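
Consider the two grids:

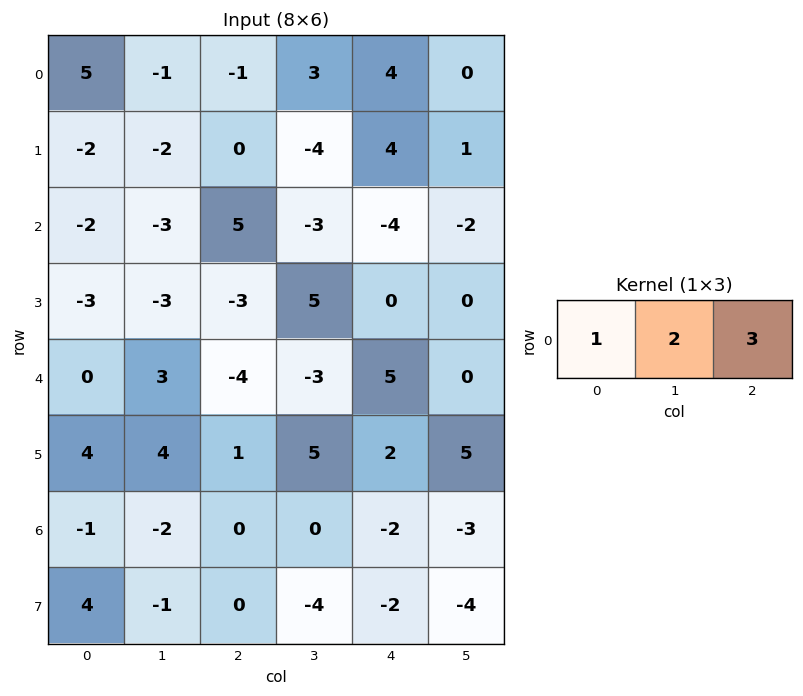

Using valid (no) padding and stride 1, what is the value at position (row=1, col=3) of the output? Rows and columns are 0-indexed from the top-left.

7

The receptive field on the input at this output position is [-4 4 1]. Elementwise product with the kernel and sum: -4·1 + 4·2 + 1·3.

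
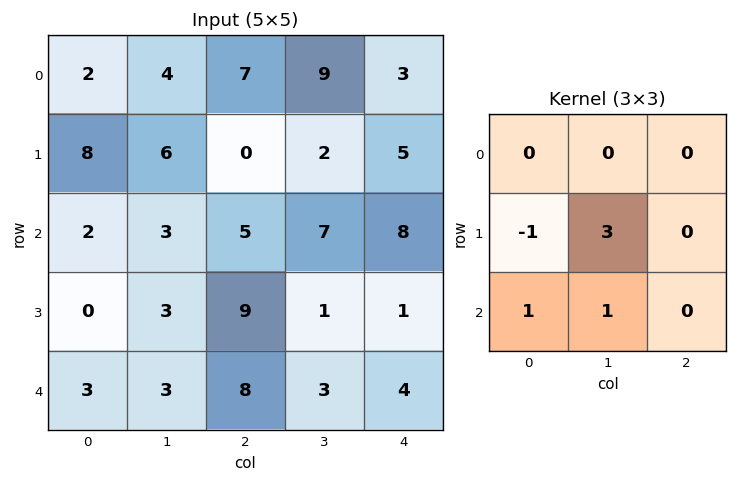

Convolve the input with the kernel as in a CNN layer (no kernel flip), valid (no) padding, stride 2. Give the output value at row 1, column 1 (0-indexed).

5

The receptive field on the input at this output position is [5 7 8 / 9 1 1 / 8 3 4]. Elementwise product with the kernel and sum: 9·-1 + 1·3 + 8·1 + 3·1.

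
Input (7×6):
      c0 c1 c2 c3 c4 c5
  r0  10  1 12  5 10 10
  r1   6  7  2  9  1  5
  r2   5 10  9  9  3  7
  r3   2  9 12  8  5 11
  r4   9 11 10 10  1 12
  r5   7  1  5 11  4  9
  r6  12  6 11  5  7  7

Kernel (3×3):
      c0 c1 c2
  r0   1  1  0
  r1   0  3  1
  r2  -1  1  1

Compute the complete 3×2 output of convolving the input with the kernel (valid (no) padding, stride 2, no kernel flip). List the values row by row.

48 48
66 48
33 58

Output[0,0]: The receptive field on the input at this output position is [10 1 12 / 6 7 2 / 5 10 9]. Elementwise product with the kernel and sum: 10·1 + 1·1 + 7·3 + 2·1 + 5·-1 + 10·1 + 9·1.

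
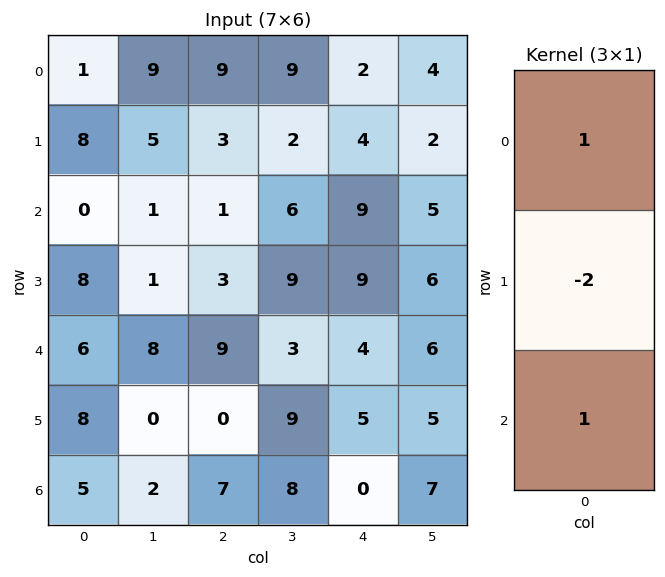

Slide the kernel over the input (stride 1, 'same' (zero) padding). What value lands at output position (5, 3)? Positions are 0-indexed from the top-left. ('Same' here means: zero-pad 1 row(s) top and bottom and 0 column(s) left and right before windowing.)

-7

The receptive field on the zero-padded input at this output position is [3 / 9 / 8]. Elementwise product with the kernel and sum: 3·1 + 9·-2 + 8·1.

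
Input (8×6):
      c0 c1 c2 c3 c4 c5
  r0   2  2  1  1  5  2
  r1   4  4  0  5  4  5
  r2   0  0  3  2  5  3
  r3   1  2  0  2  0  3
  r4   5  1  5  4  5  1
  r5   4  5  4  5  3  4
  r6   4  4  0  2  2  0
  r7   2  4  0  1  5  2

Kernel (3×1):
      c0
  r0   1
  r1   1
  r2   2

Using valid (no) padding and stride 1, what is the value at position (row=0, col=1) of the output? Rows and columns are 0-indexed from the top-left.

The receptive field on the input at this output position is [2 / 4 / 0]. Elementwise product with the kernel and sum: 2·1 + 4·1 + 0·2.

6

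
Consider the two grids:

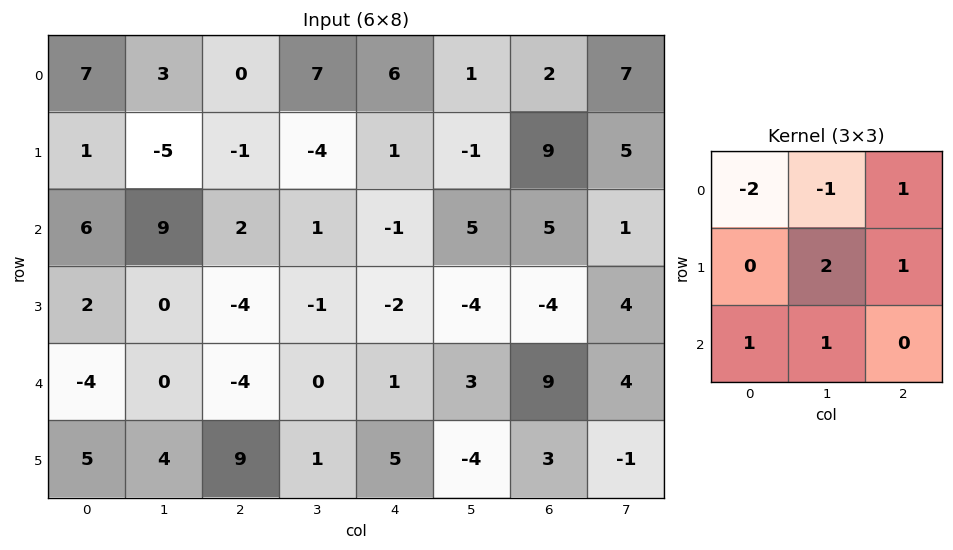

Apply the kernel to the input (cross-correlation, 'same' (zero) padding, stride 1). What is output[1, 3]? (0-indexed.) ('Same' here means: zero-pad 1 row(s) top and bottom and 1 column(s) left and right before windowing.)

The receptive field on the zero-padded input at this output position is [0 7 6 / -1 -4 1 / 2 1 -1]. Elementwise product with the kernel and sum: 0·-2 + 7·-1 + 6·1 + -4·2 + 1·1 + 2·1 + 1·1.

-5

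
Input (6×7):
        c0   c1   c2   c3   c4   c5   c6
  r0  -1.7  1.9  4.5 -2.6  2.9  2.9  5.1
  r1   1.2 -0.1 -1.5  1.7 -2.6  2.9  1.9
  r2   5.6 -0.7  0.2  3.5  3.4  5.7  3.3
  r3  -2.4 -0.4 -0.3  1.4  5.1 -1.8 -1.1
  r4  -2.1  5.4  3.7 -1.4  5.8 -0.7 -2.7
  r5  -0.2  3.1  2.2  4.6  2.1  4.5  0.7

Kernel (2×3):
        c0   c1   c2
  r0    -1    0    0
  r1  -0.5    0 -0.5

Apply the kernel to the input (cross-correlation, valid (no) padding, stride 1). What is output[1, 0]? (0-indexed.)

-4.1

The receptive field on the input at this output position is [1.2 -0.1 -1.5 / 5.6 -0.7 0.2]. Elementwise product with the kernel and sum: 1.2·-1 + 5.6·-0.5 + 0.2·-0.5.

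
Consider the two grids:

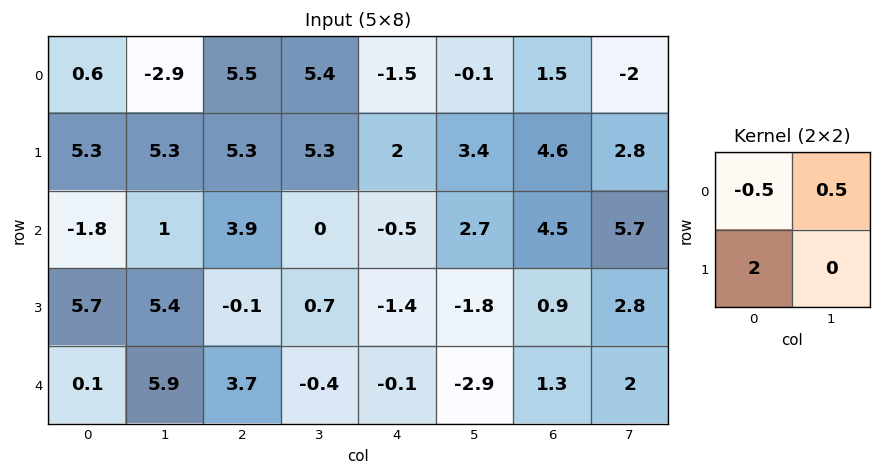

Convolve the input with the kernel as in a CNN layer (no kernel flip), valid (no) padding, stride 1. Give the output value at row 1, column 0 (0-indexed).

The receptive field on the input at this output position is [5.3 5.3 / -1.8 1]. Elementwise product with the kernel and sum: 5.3·-0.5 + 5.3·0.5 + -1.8·2.

-3.6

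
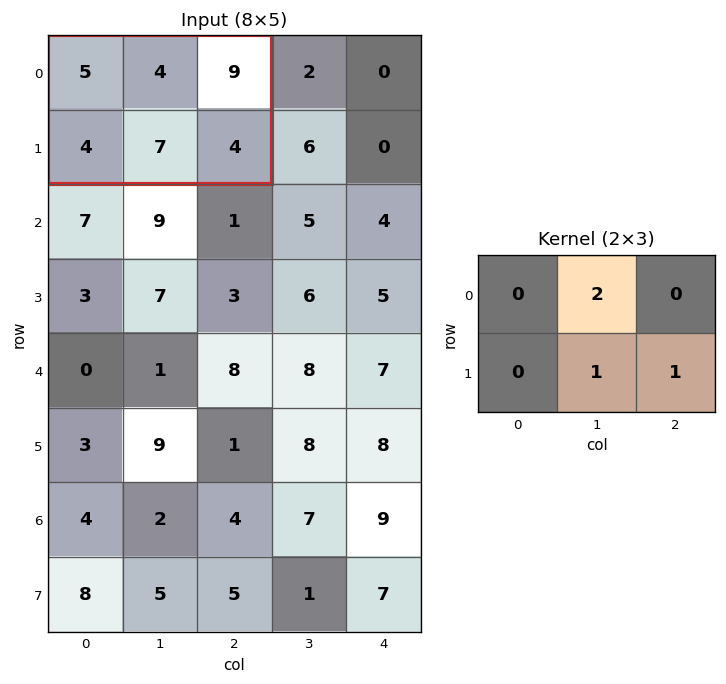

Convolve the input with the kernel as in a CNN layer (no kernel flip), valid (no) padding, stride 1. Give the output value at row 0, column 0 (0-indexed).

19

The receptive field on the input at this output position is [5 4 9 / 4 7 4]. Elementwise product with the kernel and sum: 4·2 + 7·1 + 4·1.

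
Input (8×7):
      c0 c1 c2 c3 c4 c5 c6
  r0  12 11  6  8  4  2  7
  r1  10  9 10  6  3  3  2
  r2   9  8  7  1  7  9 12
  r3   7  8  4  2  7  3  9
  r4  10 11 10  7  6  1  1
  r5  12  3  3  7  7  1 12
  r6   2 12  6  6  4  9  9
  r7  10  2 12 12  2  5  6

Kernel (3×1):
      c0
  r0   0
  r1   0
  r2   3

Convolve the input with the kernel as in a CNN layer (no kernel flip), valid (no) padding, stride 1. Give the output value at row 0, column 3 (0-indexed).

3

The receptive field on the input at this output position is [8 / 6 / 1]. Elementwise product with the kernel and sum: 1·3.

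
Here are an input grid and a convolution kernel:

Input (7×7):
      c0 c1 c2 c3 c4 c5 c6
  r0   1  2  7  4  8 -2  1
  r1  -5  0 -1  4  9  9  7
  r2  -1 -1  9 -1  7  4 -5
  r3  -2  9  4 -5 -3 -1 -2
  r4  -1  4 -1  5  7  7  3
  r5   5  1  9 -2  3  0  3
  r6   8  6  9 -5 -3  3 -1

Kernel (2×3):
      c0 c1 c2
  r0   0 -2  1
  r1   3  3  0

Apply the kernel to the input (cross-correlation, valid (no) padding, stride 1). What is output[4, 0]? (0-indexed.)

The receptive field on the input at this output position is [-1 4 -1 / 5 1 9]. Elementwise product with the kernel and sum: 4·-2 + -1·1 + 5·3 + 1·3.

9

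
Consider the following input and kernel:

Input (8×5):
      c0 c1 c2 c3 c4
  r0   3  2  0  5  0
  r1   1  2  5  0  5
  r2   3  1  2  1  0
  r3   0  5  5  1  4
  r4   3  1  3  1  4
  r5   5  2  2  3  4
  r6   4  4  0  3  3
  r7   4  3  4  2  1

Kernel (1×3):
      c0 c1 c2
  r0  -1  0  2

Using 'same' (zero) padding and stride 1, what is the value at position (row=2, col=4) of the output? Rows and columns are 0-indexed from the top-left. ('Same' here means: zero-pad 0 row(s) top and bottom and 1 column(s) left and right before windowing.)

-1

The receptive field on the zero-padded input at this output position is [1 0 0]. Elementwise product with the kernel and sum: 1·-1 + 0·2.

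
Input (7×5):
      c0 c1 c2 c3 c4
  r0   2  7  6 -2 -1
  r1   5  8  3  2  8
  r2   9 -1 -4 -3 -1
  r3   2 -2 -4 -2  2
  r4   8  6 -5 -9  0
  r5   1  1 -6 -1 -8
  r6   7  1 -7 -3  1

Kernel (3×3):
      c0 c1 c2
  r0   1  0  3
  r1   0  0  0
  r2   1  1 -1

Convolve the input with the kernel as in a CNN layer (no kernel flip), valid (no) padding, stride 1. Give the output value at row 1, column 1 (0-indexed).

10

The receptive field on the input at this output position is [8 3 2 / -1 -4 -3 / -2 -4 -2]. Elementwise product with the kernel and sum: 8·1 + 2·3 + -2·1 + -4·1 + -2·-1.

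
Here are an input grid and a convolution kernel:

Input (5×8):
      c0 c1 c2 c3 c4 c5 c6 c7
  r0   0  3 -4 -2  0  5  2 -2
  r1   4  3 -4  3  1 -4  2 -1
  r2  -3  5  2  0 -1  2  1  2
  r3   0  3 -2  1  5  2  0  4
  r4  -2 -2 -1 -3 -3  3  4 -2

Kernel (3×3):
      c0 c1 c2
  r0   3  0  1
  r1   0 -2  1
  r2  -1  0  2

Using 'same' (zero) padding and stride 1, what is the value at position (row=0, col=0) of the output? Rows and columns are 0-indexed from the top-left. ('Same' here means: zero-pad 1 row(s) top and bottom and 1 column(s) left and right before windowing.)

The receptive field on the zero-padded input at this output position is [0 0 0 / 0 0 3 / 0 4 3]. Elementwise product with the kernel and sum: 0·3 + 0·1 + 0·-2 + 3·1 + 0·-1 + 3·2.

9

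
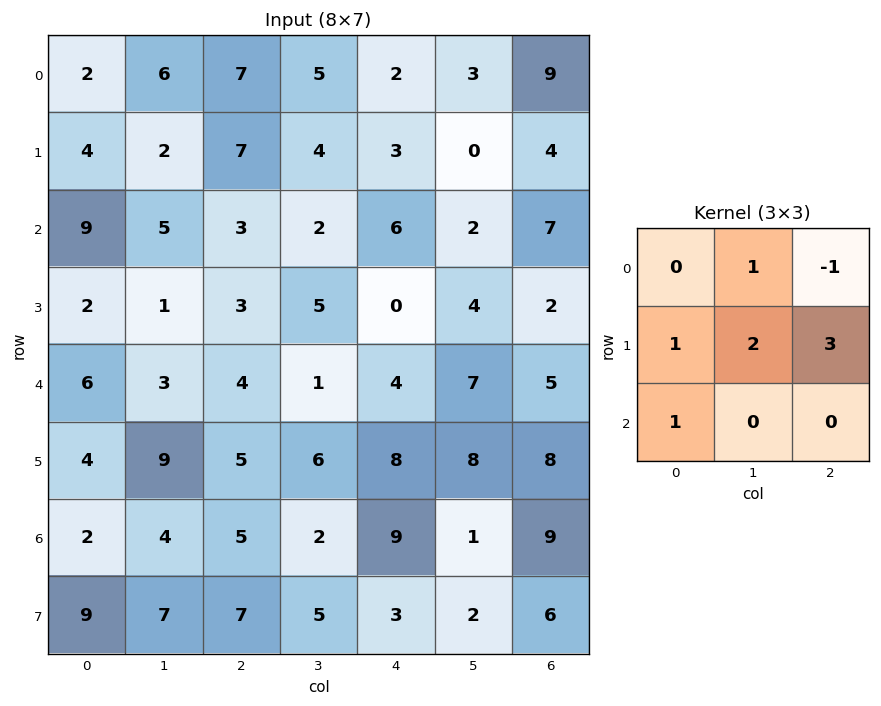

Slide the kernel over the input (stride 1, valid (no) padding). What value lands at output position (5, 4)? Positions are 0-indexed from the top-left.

The receptive field on the input at this output position is [8 8 8 / 9 1 9 / 3 2 6]. Elementwise product with the kernel and sum: 8·1 + 8·-1 + 9·1 + 1·2 + 9·3 + 3·1.

41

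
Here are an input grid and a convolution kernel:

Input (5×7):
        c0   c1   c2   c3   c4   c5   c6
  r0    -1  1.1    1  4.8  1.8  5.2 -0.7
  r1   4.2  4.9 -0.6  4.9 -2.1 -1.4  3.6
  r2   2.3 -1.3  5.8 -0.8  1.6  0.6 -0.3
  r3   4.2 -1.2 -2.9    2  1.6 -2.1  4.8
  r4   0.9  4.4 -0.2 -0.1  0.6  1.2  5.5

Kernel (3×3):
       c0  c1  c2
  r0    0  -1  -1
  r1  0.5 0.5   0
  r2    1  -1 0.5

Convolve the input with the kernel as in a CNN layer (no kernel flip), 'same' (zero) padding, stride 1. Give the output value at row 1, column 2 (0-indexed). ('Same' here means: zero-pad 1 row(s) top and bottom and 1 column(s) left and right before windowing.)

The receptive field on the zero-padded input at this output position is [1.1 1 4.8 / 4.9 -0.6 4.9 / -1.3 5.8 -0.8]. Elementwise product with the kernel and sum: 1·-1 + 4.8·-1 + 4.9·0.5 + -0.6·0.5 + -1.3·1 + 5.8·-1 + -0.8·0.5.

-11.15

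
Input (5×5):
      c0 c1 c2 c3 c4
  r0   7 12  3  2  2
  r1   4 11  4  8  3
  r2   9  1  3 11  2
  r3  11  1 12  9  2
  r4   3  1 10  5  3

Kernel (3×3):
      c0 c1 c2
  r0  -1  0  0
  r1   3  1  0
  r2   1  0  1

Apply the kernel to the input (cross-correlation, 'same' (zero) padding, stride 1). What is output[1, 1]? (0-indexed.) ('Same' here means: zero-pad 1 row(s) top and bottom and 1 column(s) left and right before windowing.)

28

The receptive field on the zero-padded input at this output position is [7 12 3 / 4 11 4 / 9 1 3]. Elementwise product with the kernel and sum: 7·-1 + 4·3 + 11·1 + 9·1 + 3·1.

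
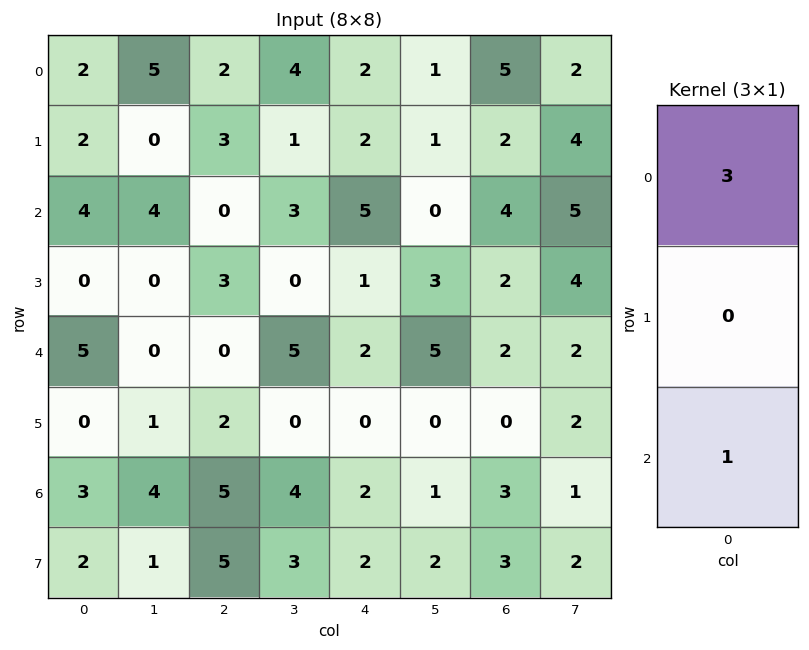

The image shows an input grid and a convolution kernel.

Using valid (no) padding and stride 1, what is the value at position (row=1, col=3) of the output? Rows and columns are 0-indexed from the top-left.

3

The receptive field on the input at this output position is [1 / 3 / 0]. Elementwise product with the kernel and sum: 1·3 + 0·1.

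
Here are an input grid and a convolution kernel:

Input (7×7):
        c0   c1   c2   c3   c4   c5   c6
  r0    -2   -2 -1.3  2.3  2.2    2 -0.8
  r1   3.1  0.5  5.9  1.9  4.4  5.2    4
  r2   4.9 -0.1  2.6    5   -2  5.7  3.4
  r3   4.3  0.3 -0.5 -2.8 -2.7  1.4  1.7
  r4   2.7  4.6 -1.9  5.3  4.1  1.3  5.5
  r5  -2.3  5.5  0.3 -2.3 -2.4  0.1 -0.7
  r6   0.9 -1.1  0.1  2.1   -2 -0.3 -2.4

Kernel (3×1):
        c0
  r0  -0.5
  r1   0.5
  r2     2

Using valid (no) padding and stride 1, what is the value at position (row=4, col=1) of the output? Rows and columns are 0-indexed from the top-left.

-1.75

The receptive field on the input at this output position is [4.6 / 5.5 / -1.1]. Elementwise product with the kernel and sum: 4.6·-0.5 + 5.5·0.5 + -1.1·2.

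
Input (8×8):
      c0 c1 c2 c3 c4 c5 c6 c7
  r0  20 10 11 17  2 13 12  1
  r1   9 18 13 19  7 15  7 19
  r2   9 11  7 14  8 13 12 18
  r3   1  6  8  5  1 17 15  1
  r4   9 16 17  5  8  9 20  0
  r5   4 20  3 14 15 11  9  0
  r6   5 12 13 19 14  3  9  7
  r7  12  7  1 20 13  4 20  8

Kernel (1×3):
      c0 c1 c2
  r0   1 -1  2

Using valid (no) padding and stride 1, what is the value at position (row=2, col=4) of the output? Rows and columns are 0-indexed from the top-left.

19

The receptive field on the input at this output position is [8 13 12]. Elementwise product with the kernel and sum: 8·1 + 13·-1 + 12·2.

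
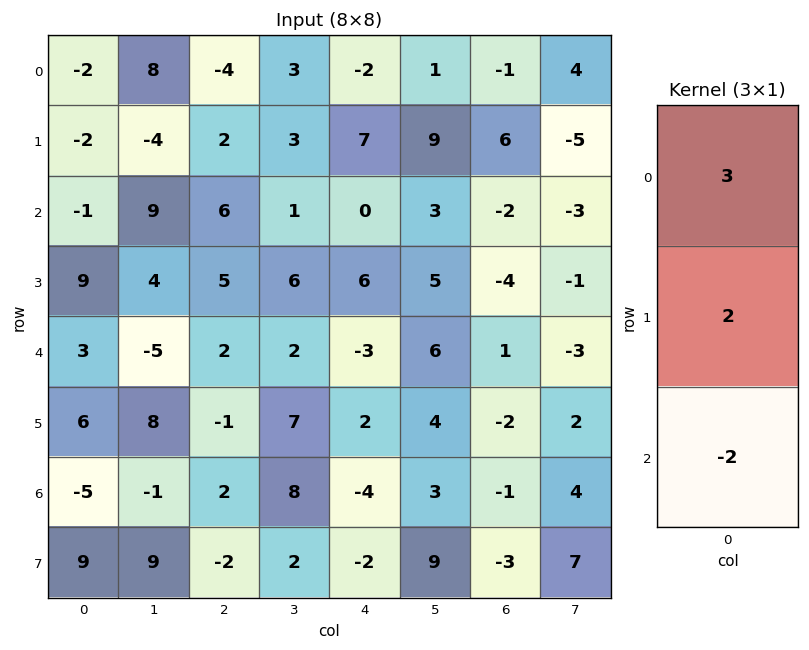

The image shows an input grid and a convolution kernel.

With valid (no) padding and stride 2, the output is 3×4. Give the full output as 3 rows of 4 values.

-8 -20 8 13
9 24 18 -16
31 0 3 1

Output[0,0]: The receptive field on the input at this output position is [-2 / -2 / -1]. Elementwise product with the kernel and sum: -2·3 + -2·2 + -1·-2.
Output[0,1]: The receptive field on the input at this output position is [-4 / 2 / 6]. Elementwise product with the kernel and sum: -4·3 + 2·2 + 6·-2.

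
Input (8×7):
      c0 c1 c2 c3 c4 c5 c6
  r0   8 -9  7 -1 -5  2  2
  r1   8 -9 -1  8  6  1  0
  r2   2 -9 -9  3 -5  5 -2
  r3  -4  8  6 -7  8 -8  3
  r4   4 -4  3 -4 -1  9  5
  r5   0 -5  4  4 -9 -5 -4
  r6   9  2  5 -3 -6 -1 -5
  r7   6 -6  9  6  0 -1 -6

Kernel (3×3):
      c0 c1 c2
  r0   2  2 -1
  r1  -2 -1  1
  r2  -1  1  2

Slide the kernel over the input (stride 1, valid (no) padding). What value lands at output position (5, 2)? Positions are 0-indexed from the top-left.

9

The receptive field on the input at this output position is [4 4 -9 / 5 -3 -6 / 9 6 0]. Elementwise product with the kernel and sum: 4·2 + 4·2 + -9·-1 + 5·-2 + -3·-1 + -6·1 + 9·-1 + 6·1 + 0·2.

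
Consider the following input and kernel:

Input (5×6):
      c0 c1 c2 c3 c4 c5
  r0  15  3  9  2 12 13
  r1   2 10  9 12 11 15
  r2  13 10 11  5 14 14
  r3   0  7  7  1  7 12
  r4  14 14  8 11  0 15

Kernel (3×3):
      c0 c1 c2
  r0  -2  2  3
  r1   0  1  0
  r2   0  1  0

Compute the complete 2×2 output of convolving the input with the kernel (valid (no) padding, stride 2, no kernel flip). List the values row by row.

23 39
48 42

Output[0,0]: The receptive field on the input at this output position is [15 3 9 / 2 10 9 / 13 10 11]. Elementwise product with the kernel and sum: 15·-2 + 3·2 + 9·3 + 10·1 + 10·1.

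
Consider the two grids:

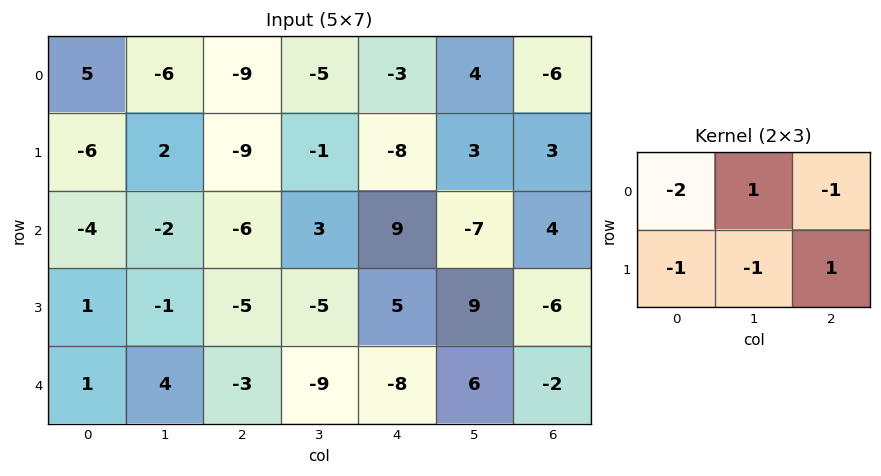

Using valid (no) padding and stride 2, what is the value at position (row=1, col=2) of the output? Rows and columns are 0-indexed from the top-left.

-49

The receptive field on the input at this output position is [9 -7 4 / 5 9 -6]. Elementwise product with the kernel and sum: 9·-2 + -7·1 + 4·-1 + 5·-1 + 9·-1 + -6·1.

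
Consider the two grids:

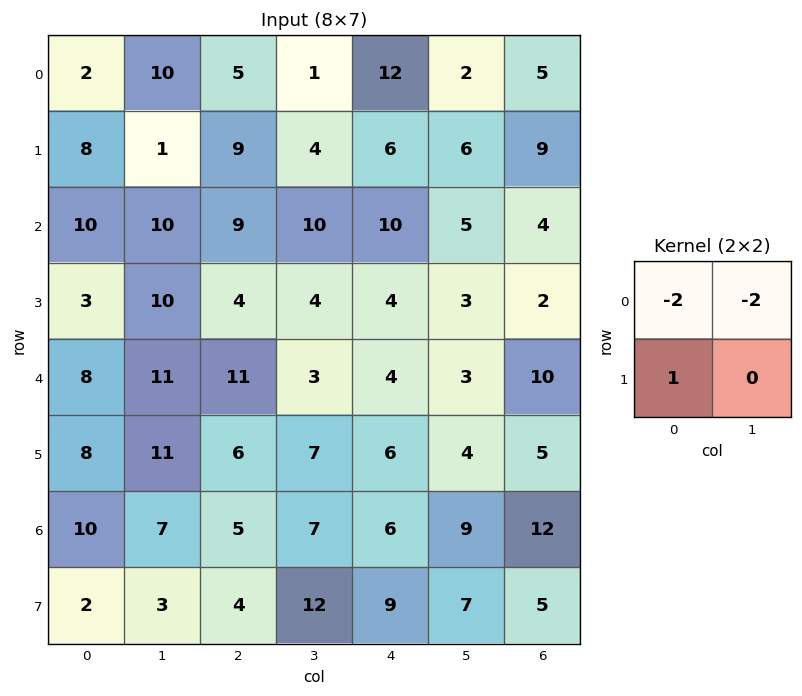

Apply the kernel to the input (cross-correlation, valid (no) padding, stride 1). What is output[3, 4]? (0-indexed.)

-10

The receptive field on the input at this output position is [4 3 / 4 3]. Elementwise product with the kernel and sum: 4·-2 + 3·-2 + 4·1.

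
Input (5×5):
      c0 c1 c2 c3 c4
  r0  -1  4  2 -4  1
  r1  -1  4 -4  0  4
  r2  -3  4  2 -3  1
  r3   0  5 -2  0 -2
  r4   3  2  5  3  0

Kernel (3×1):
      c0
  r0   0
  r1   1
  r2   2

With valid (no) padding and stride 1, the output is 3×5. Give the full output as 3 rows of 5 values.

Output[0,0]: The receptive field on the input at this output position is [-1 / -1 / -3]. Elementwise product with the kernel and sum: -1·1 + -3·2.
Output[0,1]: The receptive field on the input at this output position is [4 / 4 / 4]. Elementwise product with the kernel and sum: 4·1 + 4·2.

-7 12 0 -6 6
-3 14 -2 -3 -3
6 9 8 6 -2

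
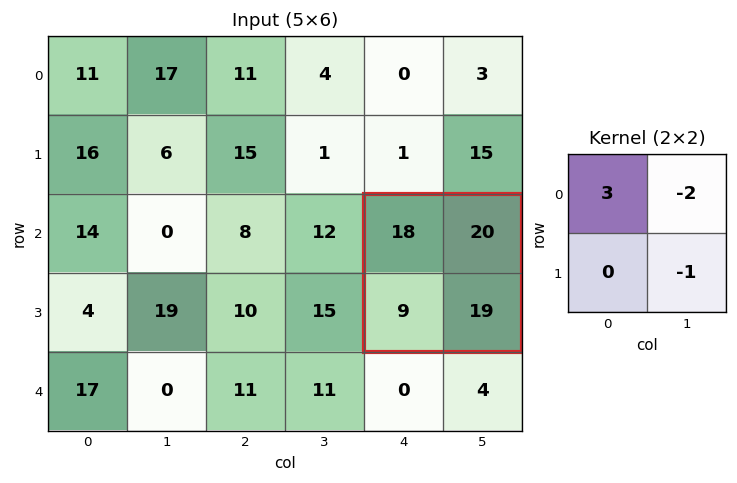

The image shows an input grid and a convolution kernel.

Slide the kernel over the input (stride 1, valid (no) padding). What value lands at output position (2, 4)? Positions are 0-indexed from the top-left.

The receptive field on the input at this output position is [18 20 / 9 19]. Elementwise product with the kernel and sum: 18·3 + 20·-2 + 19·-1.

-5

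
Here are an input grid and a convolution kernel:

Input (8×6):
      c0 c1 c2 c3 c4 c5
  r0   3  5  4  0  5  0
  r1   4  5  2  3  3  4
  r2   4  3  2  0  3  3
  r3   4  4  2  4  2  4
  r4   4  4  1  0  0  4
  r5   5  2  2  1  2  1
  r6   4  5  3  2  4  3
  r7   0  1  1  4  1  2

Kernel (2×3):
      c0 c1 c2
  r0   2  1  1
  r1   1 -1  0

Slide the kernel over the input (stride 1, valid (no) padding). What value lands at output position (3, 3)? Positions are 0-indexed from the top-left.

The receptive field on the input at this output position is [4 2 4 / 0 0 4]. Elementwise product with the kernel and sum: 4·2 + 2·1 + 4·1 + 0·1 + 0·-1.

14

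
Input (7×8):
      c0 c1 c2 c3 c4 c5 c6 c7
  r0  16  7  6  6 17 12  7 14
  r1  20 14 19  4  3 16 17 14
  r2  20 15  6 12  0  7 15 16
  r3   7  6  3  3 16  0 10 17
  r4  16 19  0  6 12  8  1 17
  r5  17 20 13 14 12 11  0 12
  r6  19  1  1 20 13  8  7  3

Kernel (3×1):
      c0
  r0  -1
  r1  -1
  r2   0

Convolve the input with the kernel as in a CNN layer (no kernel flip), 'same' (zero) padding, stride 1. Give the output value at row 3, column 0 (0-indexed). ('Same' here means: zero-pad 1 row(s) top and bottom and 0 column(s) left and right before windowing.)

-27

The receptive field on the zero-padded input at this output position is [20 / 7 / 16]. Elementwise product with the kernel and sum: 20·-1 + 7·-1.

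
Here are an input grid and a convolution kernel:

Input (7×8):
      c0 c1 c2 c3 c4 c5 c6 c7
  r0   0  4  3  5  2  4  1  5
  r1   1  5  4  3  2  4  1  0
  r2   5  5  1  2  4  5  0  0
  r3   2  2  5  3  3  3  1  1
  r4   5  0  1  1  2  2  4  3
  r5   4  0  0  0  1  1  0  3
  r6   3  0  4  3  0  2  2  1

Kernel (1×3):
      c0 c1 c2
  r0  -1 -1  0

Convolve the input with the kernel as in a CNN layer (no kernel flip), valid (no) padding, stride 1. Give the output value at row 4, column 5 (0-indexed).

-6

The receptive field on the input at this output position is [2 4 3]. Elementwise product with the kernel and sum: 2·-1 + 4·-1.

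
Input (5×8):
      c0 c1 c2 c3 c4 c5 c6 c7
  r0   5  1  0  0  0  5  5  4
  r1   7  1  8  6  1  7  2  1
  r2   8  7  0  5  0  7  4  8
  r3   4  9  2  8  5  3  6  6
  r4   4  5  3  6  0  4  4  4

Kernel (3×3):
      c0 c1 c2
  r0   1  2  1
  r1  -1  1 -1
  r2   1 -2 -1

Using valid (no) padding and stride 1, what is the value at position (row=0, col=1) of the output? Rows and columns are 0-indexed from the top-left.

4

The receptive field on the input at this output position is [1 0 0 / 1 8 6 / 7 0 5]. Elementwise product with the kernel and sum: 1·1 + 0·2 + 0·1 + 1·-1 + 8·1 + 6·-1 + 7·1 + 0·-2 + 5·-1.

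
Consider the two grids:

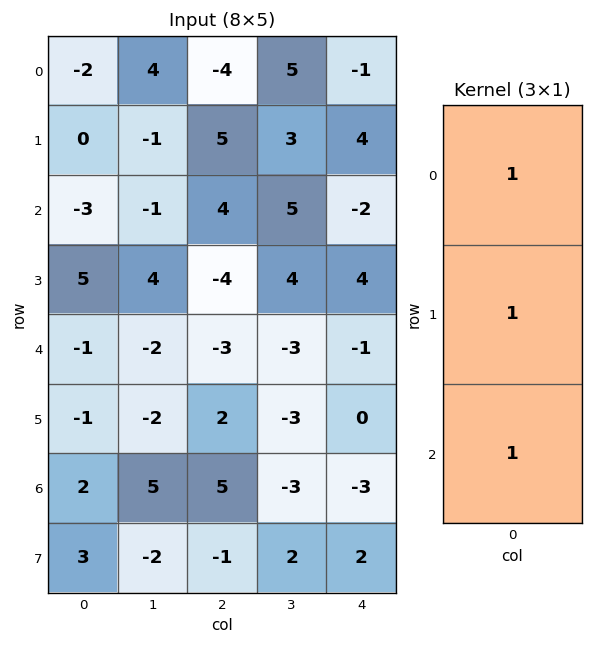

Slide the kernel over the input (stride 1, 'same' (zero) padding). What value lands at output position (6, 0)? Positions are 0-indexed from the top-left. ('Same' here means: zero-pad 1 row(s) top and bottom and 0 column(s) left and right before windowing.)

The receptive field on the zero-padded input at this output position is [-1 / 2 / 3]. Elementwise product with the kernel and sum: -1·1 + 2·1 + 3·1.

4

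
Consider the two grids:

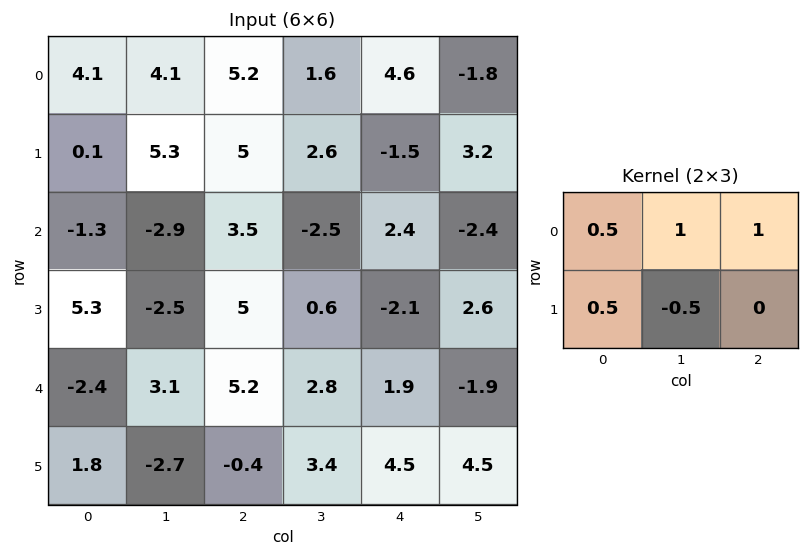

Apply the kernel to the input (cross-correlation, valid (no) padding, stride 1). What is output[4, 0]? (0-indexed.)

The receptive field on the input at this output position is [-2.4 3.1 5.2 / 1.8 -2.7 -0.4]. Elementwise product with the kernel and sum: -2.4·0.5 + 3.1·1 + 5.2·1 + 1.8·0.5 + -2.7·-0.5.

9.35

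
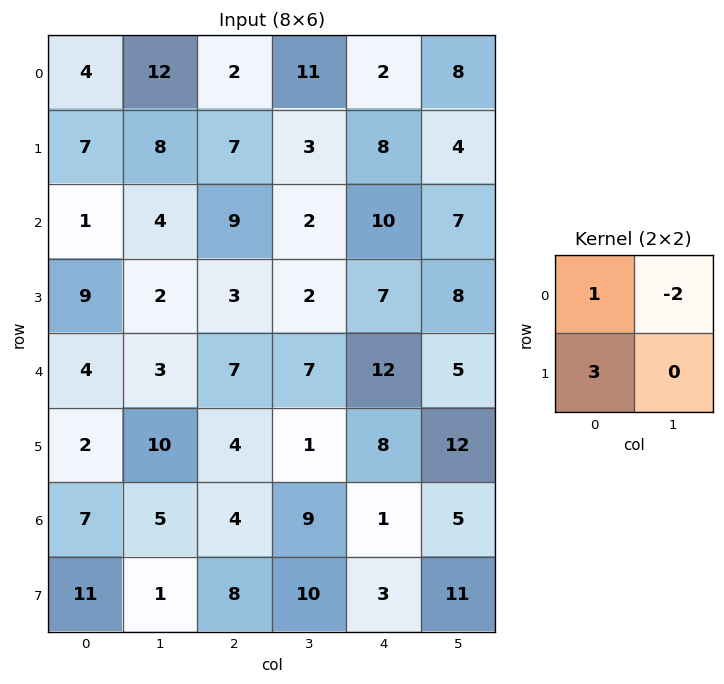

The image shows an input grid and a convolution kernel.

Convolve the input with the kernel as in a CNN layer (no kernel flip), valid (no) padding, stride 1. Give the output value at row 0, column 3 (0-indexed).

16

The receptive field on the input at this output position is [11 2 / 3 8]. Elementwise product with the kernel and sum: 11·1 + 2·-2 + 3·3.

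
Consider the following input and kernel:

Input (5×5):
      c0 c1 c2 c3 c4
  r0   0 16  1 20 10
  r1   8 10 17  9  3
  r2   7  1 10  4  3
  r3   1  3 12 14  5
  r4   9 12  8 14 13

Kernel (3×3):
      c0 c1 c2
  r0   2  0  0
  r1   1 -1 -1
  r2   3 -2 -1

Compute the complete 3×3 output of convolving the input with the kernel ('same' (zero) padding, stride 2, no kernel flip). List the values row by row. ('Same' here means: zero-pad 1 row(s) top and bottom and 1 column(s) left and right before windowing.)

Output[0,0]: The receptive field on the zero-padded input at this output position is [0 0 0 / 0 0 16 / 0 8 10]. Elementwise product with the kernel and sum: 0·2 + 0·1 + 0·-1 + 16·-1 + 0·3 + 8·-2 + 10·-1.

-42 -18 31
-13 -22 51
-21 -4 29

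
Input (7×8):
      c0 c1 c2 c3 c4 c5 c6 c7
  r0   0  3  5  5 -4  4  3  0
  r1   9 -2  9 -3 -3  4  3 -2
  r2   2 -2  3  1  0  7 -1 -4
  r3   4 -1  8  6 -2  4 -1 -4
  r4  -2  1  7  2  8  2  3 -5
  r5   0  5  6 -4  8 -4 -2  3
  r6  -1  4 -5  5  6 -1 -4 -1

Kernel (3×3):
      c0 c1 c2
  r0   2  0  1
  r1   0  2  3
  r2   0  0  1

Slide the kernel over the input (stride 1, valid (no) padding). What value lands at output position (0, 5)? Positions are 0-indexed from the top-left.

The receptive field on the input at this output position is [4 3 0 / 4 3 -2 / 7 -1 -4]. Elementwise product with the kernel and sum: 4·2 + 0·1 + 3·2 + -2·3 + -4·1.

4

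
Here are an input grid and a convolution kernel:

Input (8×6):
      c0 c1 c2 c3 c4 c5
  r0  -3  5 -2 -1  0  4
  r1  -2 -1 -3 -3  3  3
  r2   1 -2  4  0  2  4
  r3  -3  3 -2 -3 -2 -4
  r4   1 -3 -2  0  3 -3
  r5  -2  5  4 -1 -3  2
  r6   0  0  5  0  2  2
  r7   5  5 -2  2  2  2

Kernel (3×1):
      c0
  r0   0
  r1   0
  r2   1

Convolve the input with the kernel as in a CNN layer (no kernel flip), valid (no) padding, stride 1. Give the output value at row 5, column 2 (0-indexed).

-2

The receptive field on the input at this output position is [4 / 5 / -2]. Elementwise product with the kernel and sum: -2·1.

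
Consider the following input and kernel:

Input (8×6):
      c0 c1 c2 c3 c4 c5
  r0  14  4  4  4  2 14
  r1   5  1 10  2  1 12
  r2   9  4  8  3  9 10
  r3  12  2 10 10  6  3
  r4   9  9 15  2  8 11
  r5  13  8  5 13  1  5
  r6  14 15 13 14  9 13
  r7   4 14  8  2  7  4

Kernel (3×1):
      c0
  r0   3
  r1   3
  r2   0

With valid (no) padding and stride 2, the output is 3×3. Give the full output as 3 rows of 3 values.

57 42 9
63 54 45
66 60 27

Output[0,0]: The receptive field on the input at this output position is [14 / 5 / 9]. Elementwise product with the kernel and sum: 14·3 + 5·3.
Output[0,1]: The receptive field on the input at this output position is [4 / 10 / 8]. Elementwise product with the kernel and sum: 4·3 + 10·3.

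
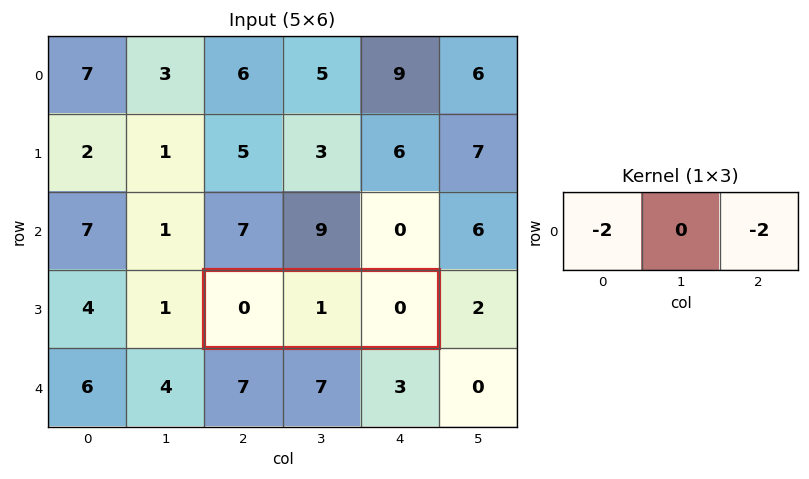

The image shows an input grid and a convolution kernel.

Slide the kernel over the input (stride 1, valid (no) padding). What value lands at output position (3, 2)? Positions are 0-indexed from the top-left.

The receptive field on the input at this output position is [0 1 0]. Elementwise product with the kernel and sum: 0·-2 + 0·-2.

0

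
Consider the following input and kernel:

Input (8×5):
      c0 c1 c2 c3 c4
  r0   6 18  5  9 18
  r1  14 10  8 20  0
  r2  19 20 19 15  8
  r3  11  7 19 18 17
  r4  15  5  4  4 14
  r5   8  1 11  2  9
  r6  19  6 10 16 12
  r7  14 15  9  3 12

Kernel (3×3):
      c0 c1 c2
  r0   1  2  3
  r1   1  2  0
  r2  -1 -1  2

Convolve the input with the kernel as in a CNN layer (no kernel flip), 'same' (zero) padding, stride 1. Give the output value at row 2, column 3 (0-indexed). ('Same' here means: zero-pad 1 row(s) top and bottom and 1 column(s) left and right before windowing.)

The receptive field on the zero-padded input at this output position is [8 20 0 / 19 15 8 / 19 18 17]. Elementwise product with the kernel and sum: 8·1 + 20·2 + 0·3 + 19·1 + 15·2 + 19·-1 + 18·-1 + 17·2.

94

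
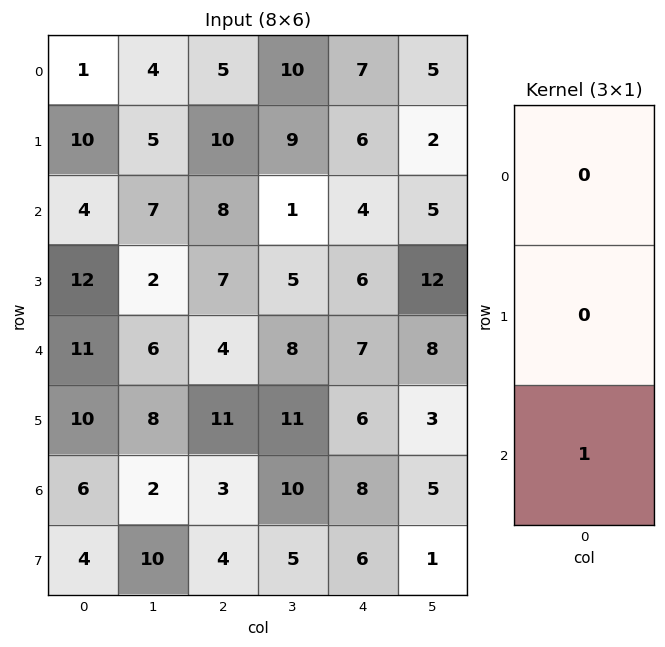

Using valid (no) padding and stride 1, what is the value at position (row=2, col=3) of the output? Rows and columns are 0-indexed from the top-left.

8

The receptive field on the input at this output position is [1 / 5 / 8]. Elementwise product with the kernel and sum: 8·1.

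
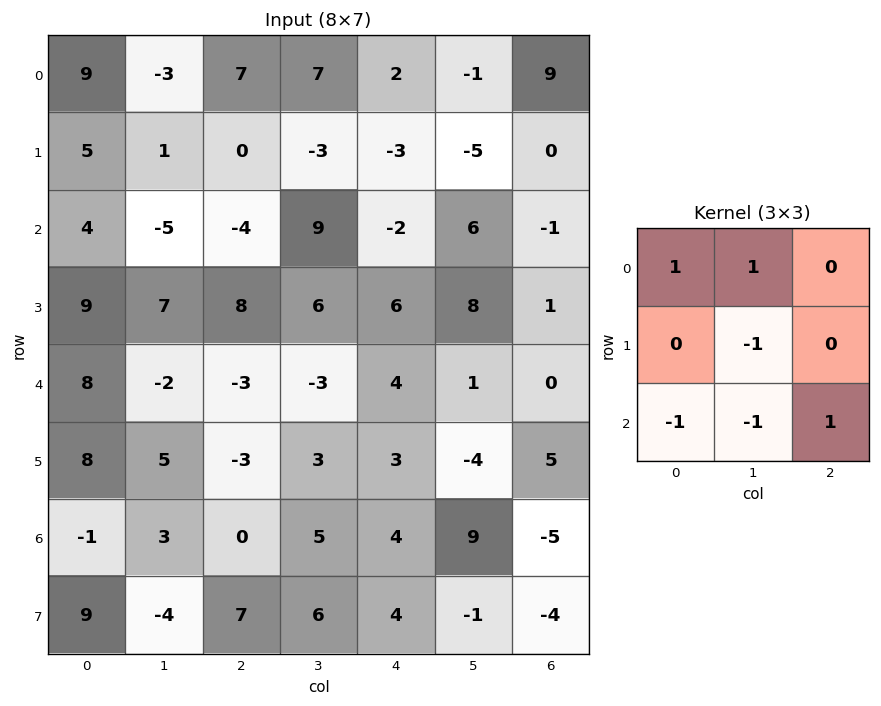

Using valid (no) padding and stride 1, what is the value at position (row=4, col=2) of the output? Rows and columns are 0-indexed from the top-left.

-10

The receptive field on the input at this output position is [-3 -3 4 / -3 3 3 / 0 5 4]. Elementwise product with the kernel and sum: -3·1 + -3·1 + 3·-1 + 0·-1 + 5·-1 + 4·1.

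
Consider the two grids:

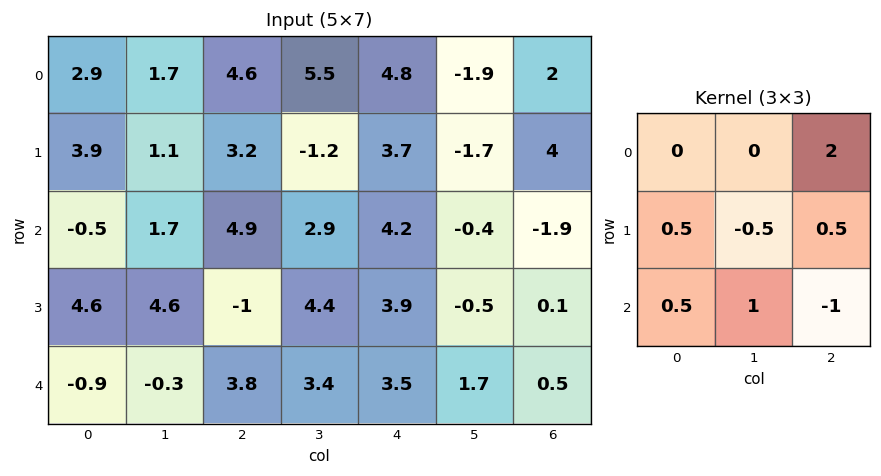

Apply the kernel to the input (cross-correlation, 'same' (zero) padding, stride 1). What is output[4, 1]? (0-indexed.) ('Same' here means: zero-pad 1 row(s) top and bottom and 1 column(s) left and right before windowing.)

-0.4

The receptive field on the zero-padded input at this output position is [4.6 4.6 -1 / -0.9 -0.3 3.8 / 0 0 0]. Elementwise product with the kernel and sum: -1·2 + -0.9·0.5 + -0.3·-0.5 + 3.8·0.5 + 0·0.5 + 0·1 + 0·-1.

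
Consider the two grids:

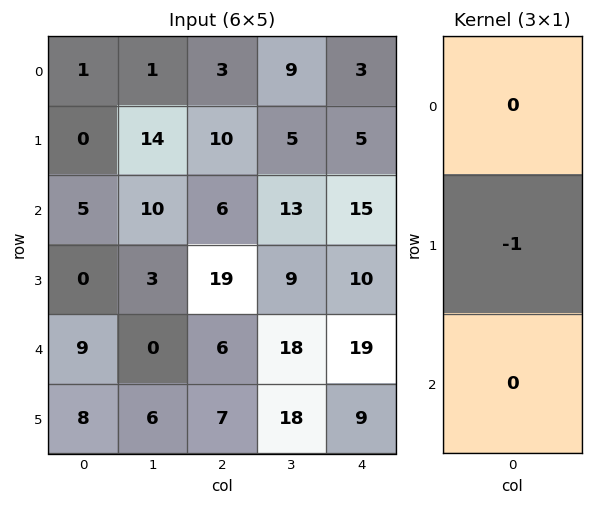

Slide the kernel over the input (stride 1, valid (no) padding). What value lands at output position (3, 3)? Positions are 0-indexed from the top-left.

-18

The receptive field on the input at this output position is [9 / 18 / 18]. Elementwise product with the kernel and sum: 18·-1.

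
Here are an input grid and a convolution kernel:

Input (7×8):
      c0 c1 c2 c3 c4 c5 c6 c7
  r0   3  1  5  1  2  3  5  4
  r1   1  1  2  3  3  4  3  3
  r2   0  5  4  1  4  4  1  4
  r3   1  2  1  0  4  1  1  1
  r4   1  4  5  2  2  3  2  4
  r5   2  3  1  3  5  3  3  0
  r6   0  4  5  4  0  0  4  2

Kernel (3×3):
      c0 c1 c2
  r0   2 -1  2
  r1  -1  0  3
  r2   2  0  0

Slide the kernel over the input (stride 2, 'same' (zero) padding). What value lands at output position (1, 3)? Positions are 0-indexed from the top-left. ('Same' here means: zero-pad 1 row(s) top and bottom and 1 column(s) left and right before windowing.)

21

The receptive field on the zero-padded input at this output position is [4 3 3 / 4 1 4 / 1 1 1]. Elementwise product with the kernel and sum: 4·2 + 3·-1 + 3·2 + 4·-1 + 4·3 + 1·2.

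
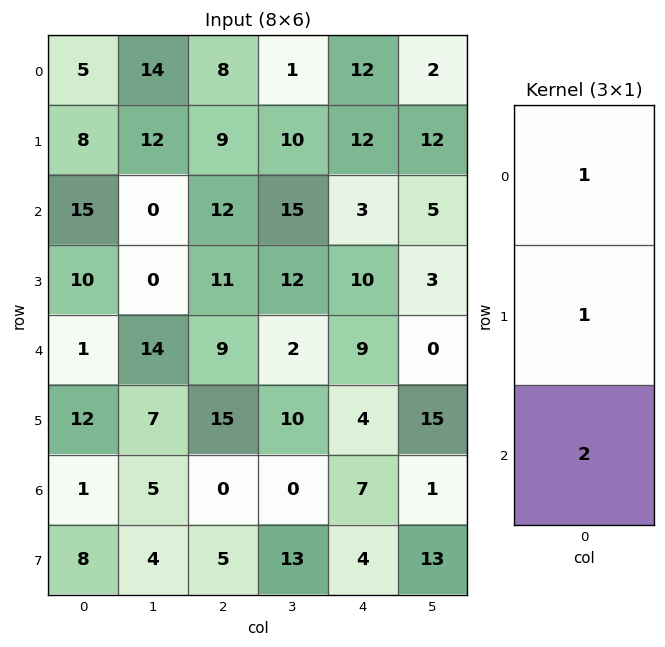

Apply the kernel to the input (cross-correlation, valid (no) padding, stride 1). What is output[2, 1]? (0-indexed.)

28

The receptive field on the input at this output position is [0 / 0 / 14]. Elementwise product with the kernel and sum: 0·1 + 0·1 + 14·2.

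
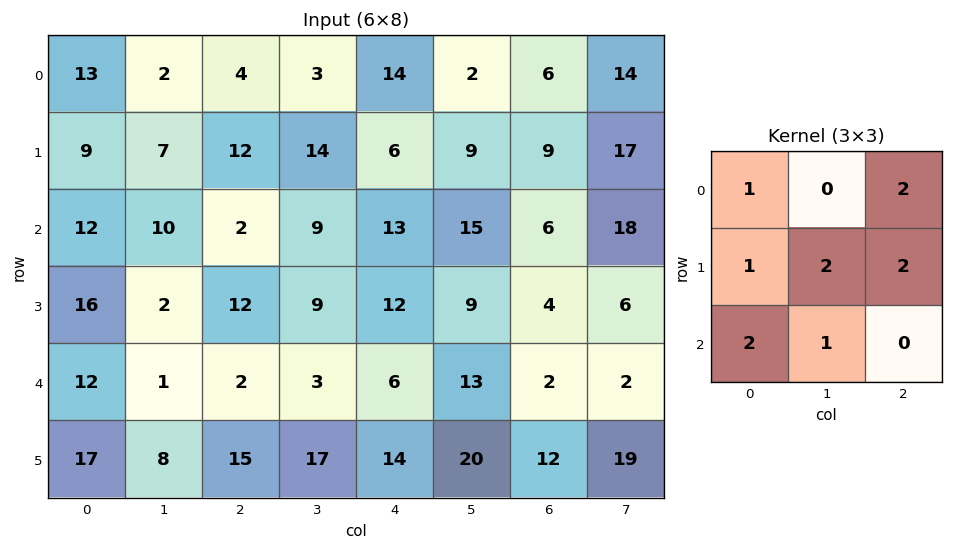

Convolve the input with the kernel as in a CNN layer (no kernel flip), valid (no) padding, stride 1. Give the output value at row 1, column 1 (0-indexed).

The receptive field on the input at this output position is [7 12 14 / 10 2 9 / 2 12 9]. Elementwise product with the kernel and sum: 7·1 + 14·2 + 10·1 + 2·2 + 9·2 + 2·2 + 12·1.

83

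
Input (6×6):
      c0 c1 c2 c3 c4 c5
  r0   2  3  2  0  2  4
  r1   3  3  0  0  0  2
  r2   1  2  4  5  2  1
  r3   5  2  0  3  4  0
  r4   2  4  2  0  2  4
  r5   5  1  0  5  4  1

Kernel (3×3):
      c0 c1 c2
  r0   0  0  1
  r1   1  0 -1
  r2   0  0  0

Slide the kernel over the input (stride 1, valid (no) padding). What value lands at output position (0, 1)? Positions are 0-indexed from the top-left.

The receptive field on the input at this output position is [3 2 0 / 3 0 0 / 2 4 5]. Elementwise product with the kernel and sum: 0·1 + 3·1 + 0·-1.

3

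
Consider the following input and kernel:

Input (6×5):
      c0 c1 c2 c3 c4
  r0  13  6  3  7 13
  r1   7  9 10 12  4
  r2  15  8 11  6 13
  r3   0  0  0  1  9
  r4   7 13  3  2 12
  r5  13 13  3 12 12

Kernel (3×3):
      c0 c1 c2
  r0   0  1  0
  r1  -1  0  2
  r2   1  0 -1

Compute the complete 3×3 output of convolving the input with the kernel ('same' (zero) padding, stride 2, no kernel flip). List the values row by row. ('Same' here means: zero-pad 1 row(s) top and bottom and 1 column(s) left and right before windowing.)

3 5 5
23 13 -1
13 -8 19

Output[0,0]: The receptive field on the zero-padded input at this output position is [0 0 0 / 0 13 6 / 0 7 9]. Elementwise product with the kernel and sum: 0·1 + 0·-1 + 6·2 + 0·1 + 9·-1.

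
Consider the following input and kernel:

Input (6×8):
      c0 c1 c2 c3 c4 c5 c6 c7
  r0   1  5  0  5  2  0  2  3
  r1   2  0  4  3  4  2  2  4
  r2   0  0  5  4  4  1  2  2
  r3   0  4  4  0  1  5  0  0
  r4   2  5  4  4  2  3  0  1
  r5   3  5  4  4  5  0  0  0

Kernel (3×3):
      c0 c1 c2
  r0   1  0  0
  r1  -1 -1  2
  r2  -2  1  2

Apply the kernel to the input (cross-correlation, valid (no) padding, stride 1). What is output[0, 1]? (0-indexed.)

20

The receptive field on the input at this output position is [5 0 5 / 0 4 3 / 0 5 4]. Elementwise product with the kernel and sum: 5·1 + 0·-1 + 4·-1 + 3·2 + 0·-2 + 5·1 + 4·2.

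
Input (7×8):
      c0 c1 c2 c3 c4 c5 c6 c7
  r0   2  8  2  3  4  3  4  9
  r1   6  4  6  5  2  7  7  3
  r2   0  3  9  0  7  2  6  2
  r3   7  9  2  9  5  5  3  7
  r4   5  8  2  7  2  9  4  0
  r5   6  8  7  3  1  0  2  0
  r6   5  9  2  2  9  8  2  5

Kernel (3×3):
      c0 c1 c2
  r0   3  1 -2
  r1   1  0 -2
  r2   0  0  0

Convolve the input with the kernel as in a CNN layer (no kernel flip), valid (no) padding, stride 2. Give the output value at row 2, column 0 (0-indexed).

The receptive field on the input at this output position is [5 8 2 / 6 8 7 / 5 9 2]. Elementwise product with the kernel and sum: 5·3 + 8·1 + 2·-2 + 6·1 + 7·-2.

11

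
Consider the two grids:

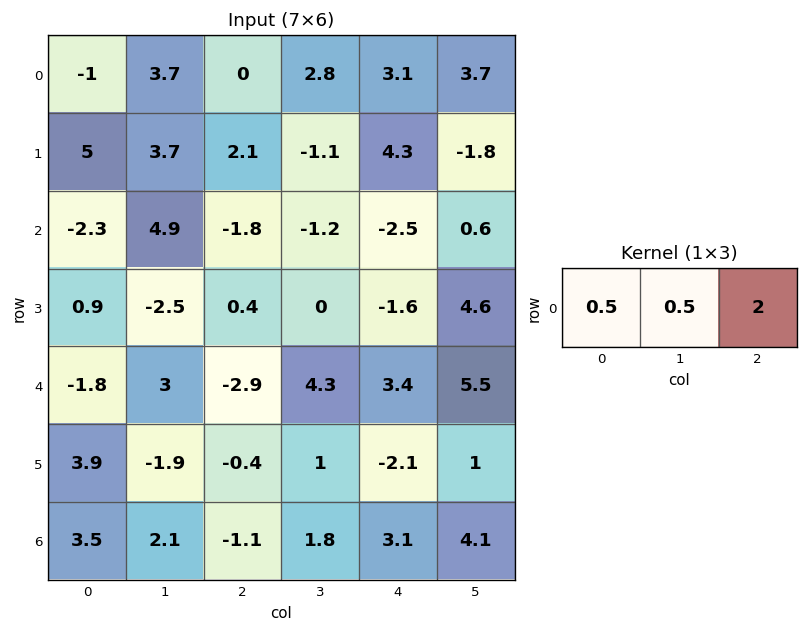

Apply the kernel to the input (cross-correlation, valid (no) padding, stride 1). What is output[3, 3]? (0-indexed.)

The receptive field on the input at this output position is [0 -1.6 4.6]. Elementwise product with the kernel and sum: 0·0.5 + -1.6·0.5 + 4.6·2.

8.4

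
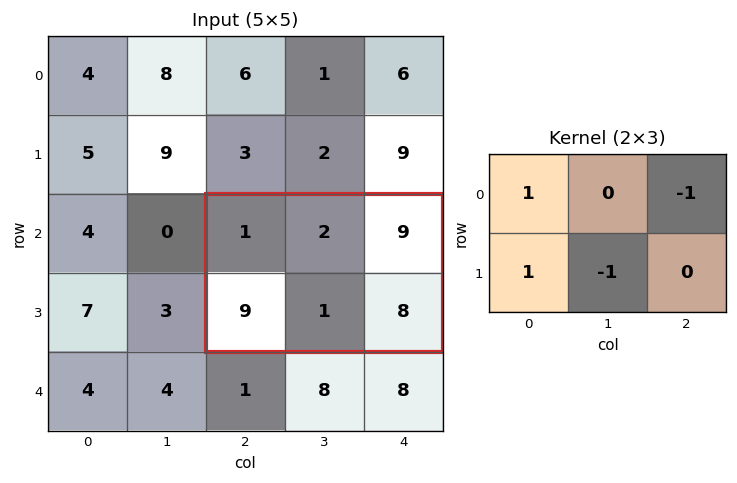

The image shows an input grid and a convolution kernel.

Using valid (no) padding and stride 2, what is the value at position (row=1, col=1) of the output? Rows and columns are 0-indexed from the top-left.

0

The receptive field on the input at this output position is [1 2 9 / 9 1 8]. Elementwise product with the kernel and sum: 1·1 + 9·-1 + 9·1 + 1·-1.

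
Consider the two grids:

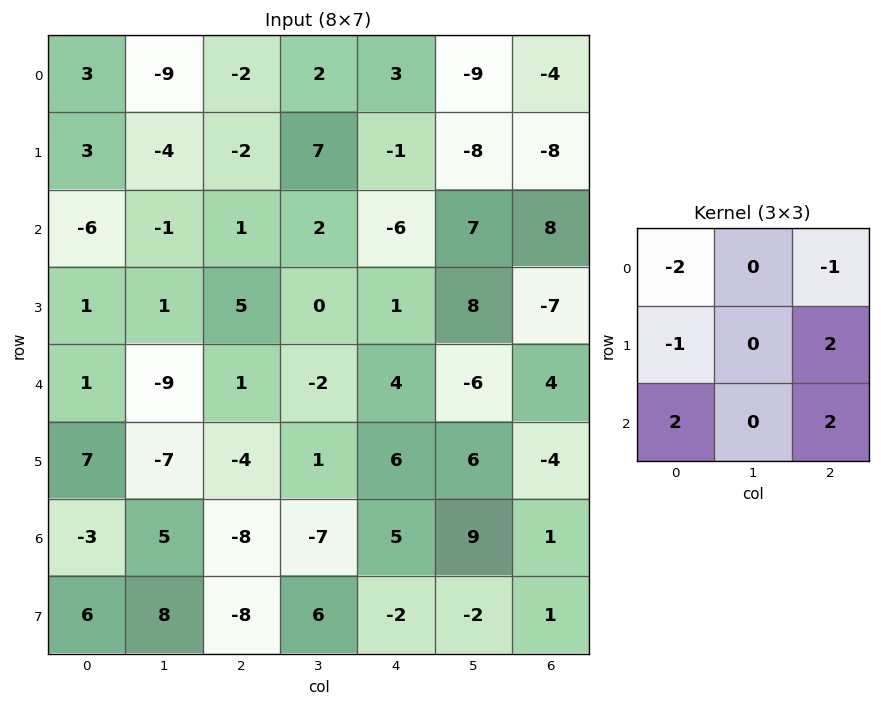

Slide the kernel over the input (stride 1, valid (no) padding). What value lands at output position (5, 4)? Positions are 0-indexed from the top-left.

The receptive field on the input at this output position is [6 6 -4 / 5 9 1 / -2 -2 1]. Elementwise product with the kernel and sum: 6·-2 + -4·-1 + 5·-1 + 1·2 + -2·2 + 1·2.

-13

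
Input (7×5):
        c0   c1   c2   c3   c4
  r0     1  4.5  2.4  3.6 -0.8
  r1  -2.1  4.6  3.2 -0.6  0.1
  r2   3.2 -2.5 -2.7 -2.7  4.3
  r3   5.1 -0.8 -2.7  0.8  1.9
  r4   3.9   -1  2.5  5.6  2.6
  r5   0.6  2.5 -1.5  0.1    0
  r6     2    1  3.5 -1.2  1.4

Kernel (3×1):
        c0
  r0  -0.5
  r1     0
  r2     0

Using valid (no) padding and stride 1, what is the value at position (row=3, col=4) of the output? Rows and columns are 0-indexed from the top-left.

The receptive field on the input at this output position is [1.9 / 2.6 / 0]. Elementwise product with the kernel and sum: 1.9·-0.5.

-0.95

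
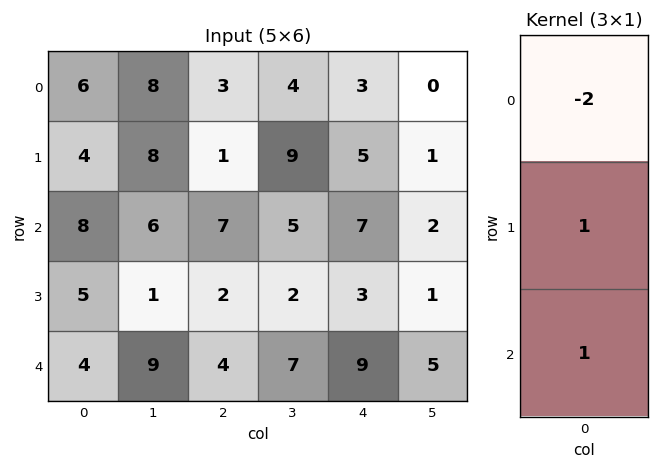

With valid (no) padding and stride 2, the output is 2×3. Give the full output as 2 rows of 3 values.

0 2 6
-7 -8 -2

Output[0,0]: The receptive field on the input at this output position is [6 / 4 / 8]. Elementwise product with the kernel and sum: 6·-2 + 4·1 + 8·1.
Output[0,1]: The receptive field on the input at this output position is [3 / 1 / 7]. Elementwise product with the kernel and sum: 3·-2 + 1·1 + 7·1.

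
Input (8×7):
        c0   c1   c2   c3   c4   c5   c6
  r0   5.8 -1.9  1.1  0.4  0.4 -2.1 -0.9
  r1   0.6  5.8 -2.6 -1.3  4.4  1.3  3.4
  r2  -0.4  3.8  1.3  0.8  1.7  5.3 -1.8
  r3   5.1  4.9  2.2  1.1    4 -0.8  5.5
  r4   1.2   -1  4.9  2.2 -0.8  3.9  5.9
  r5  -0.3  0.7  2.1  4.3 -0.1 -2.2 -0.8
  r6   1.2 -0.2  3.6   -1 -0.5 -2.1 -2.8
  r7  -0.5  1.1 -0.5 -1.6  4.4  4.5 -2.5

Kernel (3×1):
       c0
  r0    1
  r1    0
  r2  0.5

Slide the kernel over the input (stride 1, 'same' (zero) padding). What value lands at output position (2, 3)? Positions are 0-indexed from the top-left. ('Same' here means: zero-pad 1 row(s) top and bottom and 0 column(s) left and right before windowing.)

-0.75

The receptive field on the zero-padded input at this output position is [-1.3 / 0.8 / 1.1]. Elementwise product with the kernel and sum: -1.3·1 + 1.1·0.5.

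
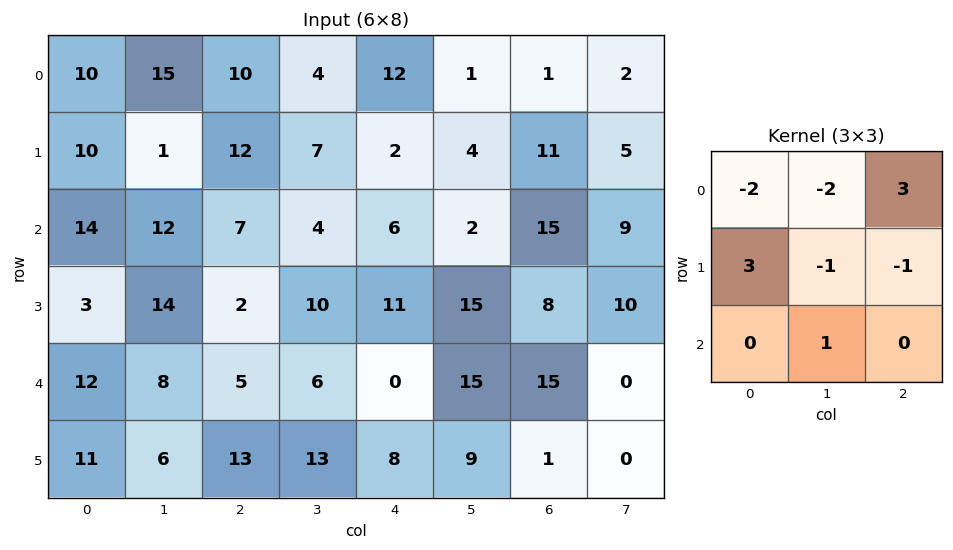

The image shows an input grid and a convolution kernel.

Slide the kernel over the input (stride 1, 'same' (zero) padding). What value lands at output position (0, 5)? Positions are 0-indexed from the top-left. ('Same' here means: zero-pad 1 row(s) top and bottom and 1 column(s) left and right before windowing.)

The receptive field on the zero-padded input at this output position is [0 0 0 / 12 1 1 / 2 4 11]. Elementwise product with the kernel and sum: 0·-2 + 0·-2 + 0·3 + 12·3 + 1·-1 + 1·-1 + 4·1.

38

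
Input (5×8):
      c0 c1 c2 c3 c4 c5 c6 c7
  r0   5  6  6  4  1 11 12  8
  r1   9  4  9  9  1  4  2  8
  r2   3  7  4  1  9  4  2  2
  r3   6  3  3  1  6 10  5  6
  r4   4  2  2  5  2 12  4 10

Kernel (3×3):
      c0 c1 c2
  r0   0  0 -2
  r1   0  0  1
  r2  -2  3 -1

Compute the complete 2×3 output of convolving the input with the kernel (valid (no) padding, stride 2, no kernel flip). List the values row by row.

8 -15 -30
-9 -3 29

Output[0,0]: The receptive field on the input at this output position is [5 6 6 / 9 4 9 / 3 7 4]. Elementwise product with the kernel and sum: 6·-2 + 9·1 + 3·-2 + 7·3 + 4·-1.
Output[0,1]: The receptive field on the input at this output position is [6 4 1 / 9 9 1 / 4 1 9]. Elementwise product with the kernel and sum: 1·-2 + 1·1 + 4·-2 + 1·3 + 9·-1.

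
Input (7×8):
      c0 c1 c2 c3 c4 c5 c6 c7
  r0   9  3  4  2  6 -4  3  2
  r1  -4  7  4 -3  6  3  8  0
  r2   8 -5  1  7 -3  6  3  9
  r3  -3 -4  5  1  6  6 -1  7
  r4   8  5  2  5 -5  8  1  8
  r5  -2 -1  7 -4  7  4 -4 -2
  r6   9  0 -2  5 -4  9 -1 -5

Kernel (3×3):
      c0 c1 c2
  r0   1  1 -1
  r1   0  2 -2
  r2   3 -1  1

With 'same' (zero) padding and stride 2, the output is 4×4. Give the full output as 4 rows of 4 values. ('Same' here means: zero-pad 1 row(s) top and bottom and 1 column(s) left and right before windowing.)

Output[0,0]: The receptive field on the zero-padded input at this output position is [0 0 0 / 0 9 3 / 0 -4 7]. Elementwise product with the kernel and sum: 0·1 + 0·1 + 0·-1 + 9·2 + 3·-2 + 0·3 + -4·-1 + 7·1.
Output[0,1]: The receptive field on the zero-padded input at this output position is [0 0 0 / 3 4 2 / 7 4 -3]. Elementwise product with the kernel and sum: 0·1 + 0·1 + 0·-1 + 4·2 + 2·-2 + 7·3 + 4·-1 + -3·1.

23 18 8 3
14 -14 -15 25
8 -20 -40 -2
17 -4 -27 10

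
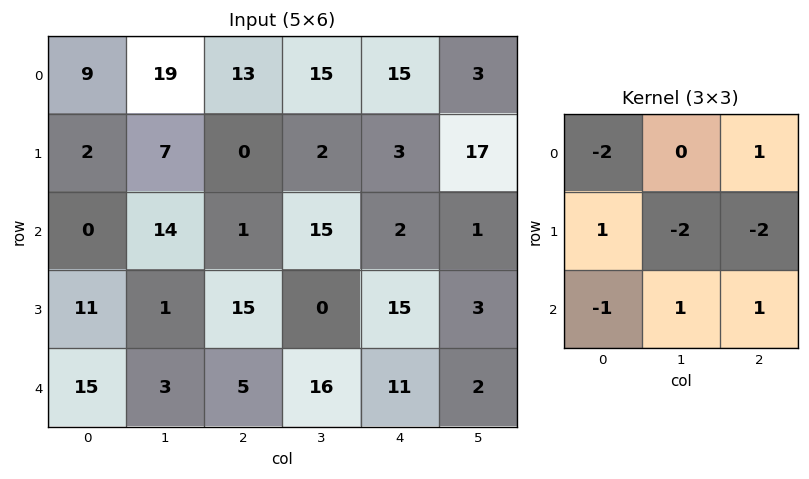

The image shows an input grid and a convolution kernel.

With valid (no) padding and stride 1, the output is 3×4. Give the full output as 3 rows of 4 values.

Output[0,0]: The receptive field on the input at this output position is [9 19 13 / 2 7 0 / 0 14 1]. Elementwise product with the kernel and sum: 9·-2 + 13·1 + 2·1 + 7·-2 + 0·-2 + 0·-1 + 14·1 + 1·1.
Output[0,1]: The receptive field on the input at this output position is [19 13 15 / 7 0 2 / 14 1 15]. Elementwise product with the kernel and sum: 19·-2 + 15·1 + 7·1 + 0·-2 + 2·-2 + 14·-1 + 1·1 + 15·1.

-2 -18 -5 -77
-29 -16 -30 40
-27 -24 7 -68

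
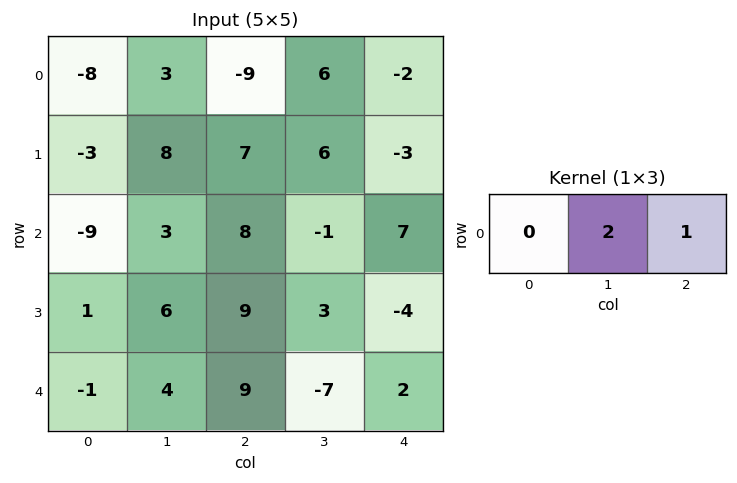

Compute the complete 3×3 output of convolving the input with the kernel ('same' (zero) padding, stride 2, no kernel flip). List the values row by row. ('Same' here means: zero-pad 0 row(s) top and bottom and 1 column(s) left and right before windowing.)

-13 -12 -4
-15 15 14
2 11 4

Output[0,0]: The receptive field on the zero-padded input at this output position is [0 -8 3]. Elementwise product with the kernel and sum: -8·2 + 3·1.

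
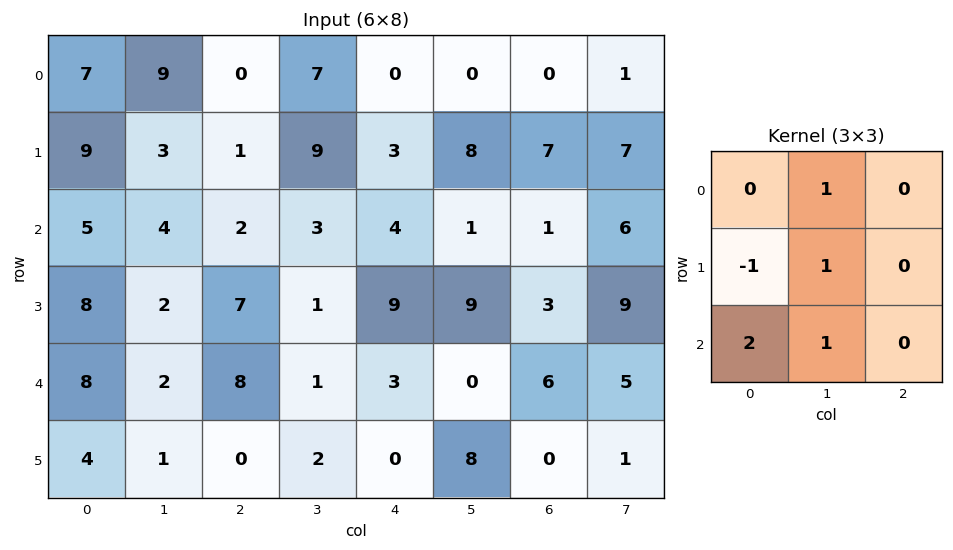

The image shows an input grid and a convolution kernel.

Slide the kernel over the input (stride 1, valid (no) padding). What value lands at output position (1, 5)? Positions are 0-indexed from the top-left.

The receptive field on the input at this output position is [8 7 7 / 1 1 6 / 9 3 9]. Elementwise product with the kernel and sum: 7·1 + 1·-1 + 1·1 + 9·2 + 3·1.

28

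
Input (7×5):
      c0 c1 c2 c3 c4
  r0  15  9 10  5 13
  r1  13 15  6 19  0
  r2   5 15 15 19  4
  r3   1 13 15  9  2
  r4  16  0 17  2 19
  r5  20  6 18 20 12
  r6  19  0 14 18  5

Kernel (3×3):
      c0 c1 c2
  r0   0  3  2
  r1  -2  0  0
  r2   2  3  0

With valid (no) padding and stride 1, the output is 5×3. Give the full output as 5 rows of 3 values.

Output[0,0]: The receptive field on the input at this output position is [15 9 10 / 13 15 6 / 5 15 15]. Elementwise product with the kernel and sum: 9·3 + 10·2 + 13·-2 + 5·2 + 15·3.

76 85 116
88 97 84
105 108 75
95 129 93
32 85 90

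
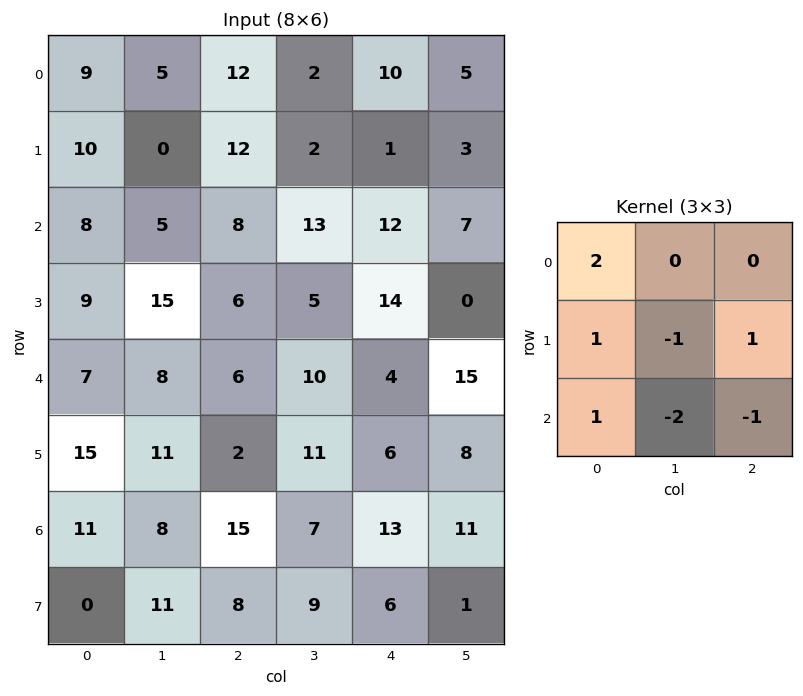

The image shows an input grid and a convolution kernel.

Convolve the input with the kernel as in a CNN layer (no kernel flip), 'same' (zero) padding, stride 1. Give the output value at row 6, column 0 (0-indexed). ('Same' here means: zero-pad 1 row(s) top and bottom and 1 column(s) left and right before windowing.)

The receptive field on the zero-padded input at this output position is [0 15 11 / 0 11 8 / 0 0 11]. Elementwise product with the kernel and sum: 0·2 + 0·1 + 11·-1 + 8·1 + 0·1 + 0·-2 + 11·-1.

-14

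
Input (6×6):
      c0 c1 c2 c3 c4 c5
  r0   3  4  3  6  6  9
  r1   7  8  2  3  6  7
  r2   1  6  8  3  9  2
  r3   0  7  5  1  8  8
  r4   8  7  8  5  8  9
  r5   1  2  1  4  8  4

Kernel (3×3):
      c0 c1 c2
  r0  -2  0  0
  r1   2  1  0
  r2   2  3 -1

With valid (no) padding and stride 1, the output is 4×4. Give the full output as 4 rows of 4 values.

Output[0,0]: The receptive field on the input at this output position is [3 4 3 / 7 8 2 / 1 6 8]. Elementwise product with the kernel and sum: 3·-2 + 7·2 + 8·1 + 1·2 + 6·3 + 8·-1.
Output[0,1]: The receptive field on the input at this output position is [4 3 6 / 8 2 3 / 6 8 3]. Elementwise product with the kernel and sum: 4·-2 + 8·2 + 2·1 + 6·2 + 8·3 + 3·-1.

28 43 17 31
10 32 20 27
34 40 18 29
30 11 17 44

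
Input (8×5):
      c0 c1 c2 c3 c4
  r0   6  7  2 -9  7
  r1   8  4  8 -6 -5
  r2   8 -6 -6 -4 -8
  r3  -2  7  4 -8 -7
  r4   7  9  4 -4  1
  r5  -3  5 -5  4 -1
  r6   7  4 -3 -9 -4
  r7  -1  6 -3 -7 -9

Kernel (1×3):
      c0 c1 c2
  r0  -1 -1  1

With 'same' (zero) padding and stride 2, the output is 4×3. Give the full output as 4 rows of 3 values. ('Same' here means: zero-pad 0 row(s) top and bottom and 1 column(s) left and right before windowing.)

Output[0,0]: The receptive field on the zero-padded input at this output position is [0 6 7]. Elementwise product with the kernel and sum: 0·-1 + 6·-1 + 7·1.

1 -18 2
-14 8 12
2 -17 3
-3 -10 13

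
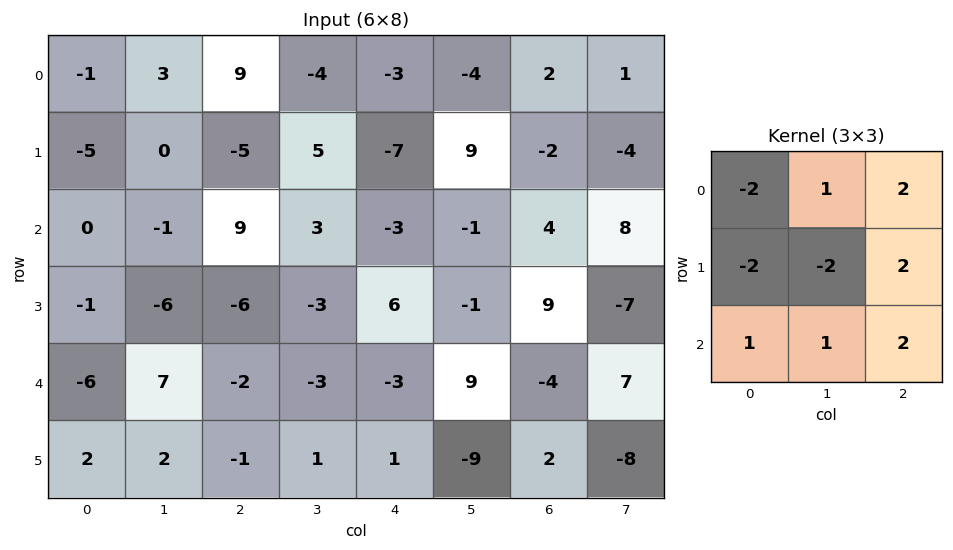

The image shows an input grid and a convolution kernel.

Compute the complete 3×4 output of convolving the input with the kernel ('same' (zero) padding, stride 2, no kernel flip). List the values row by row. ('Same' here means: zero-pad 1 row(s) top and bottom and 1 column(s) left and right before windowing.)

3 -27 22 5
-20 -23 0 -24
19 -13 24 -22

Output[0,0]: The receptive field on the zero-padded input at this output position is [0 0 0 / 0 -1 3 / 0 -5 0]. Elementwise product with the kernel and sum: 0·-2 + 0·1 + 0·2 + 0·-2 + -1·-2 + 3·2 + 0·1 + -5·1 + 0·2.
Output[0,1]: The receptive field on the zero-padded input at this output position is [0 0 0 / 3 9 -4 / 0 -5 5]. Elementwise product with the kernel and sum: 0·-2 + 0·1 + 0·2 + 3·-2 + 9·-2 + -4·2 + 0·1 + -5·1 + 5·2.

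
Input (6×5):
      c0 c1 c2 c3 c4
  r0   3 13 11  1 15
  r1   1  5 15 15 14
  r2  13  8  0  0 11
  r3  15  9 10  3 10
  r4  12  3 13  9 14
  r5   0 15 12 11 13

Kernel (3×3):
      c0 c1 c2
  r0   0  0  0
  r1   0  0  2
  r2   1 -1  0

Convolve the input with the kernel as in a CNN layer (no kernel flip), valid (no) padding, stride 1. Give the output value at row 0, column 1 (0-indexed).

The receptive field on the input at this output position is [13 11 1 / 5 15 15 / 8 0 0]. Elementwise product with the kernel and sum: 15·2 + 8·1 + 0·-1.

38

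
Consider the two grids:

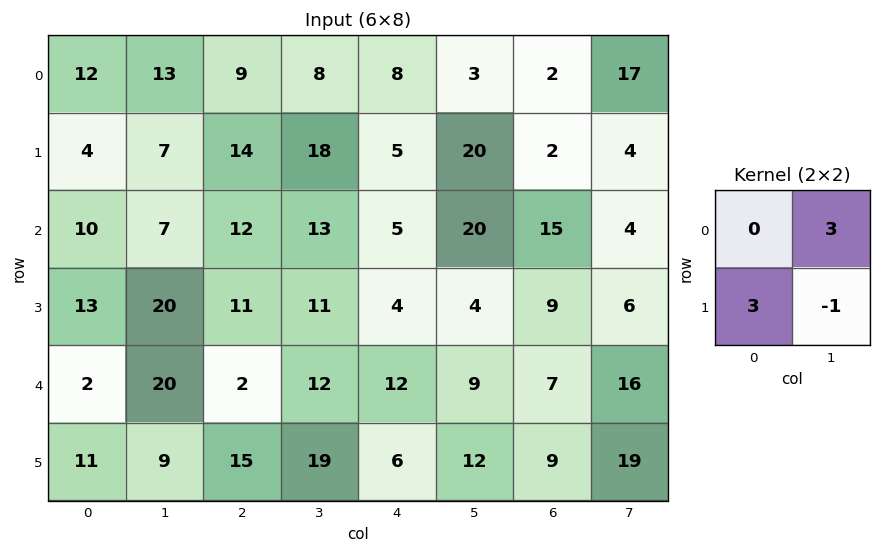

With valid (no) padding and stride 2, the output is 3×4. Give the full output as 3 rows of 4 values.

44 48 4 53
40 61 68 33
84 62 33 56

Output[0,0]: The receptive field on the input at this output position is [12 13 / 4 7]. Elementwise product with the kernel and sum: 13·3 + 4·3 + 7·-1.
Output[0,1]: The receptive field on the input at this output position is [9 8 / 14 18]. Elementwise product with the kernel and sum: 8·3 + 14·3 + 18·-1.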